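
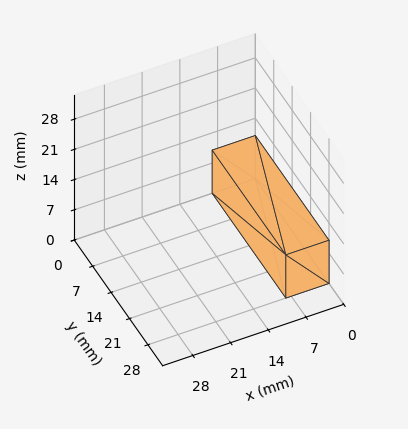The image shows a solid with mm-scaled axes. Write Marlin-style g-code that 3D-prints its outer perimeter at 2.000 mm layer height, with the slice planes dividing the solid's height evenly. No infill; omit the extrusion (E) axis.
Reading the render: the shape is a rectangular box, roughly 8 × 28 mm footprint and 10 mm tall (dimensions read to the nearest mm from the axis ticks). For the g-code, the solid's height is divided into equal slices at the stated Δz and each level perimeter traced with G1 moves after a G0 lift.

; perimeter-only toolpath
G21 ; units = mm
G90 ; absolute positioning
G28 ; home
; layer 1
G0 Z2.000
G0 X0.000 Y0.000
G1 X8.000 Y0.000
G1 X8.000 Y28.000
G1 X0.000 Y28.000
G1 X0.000 Y0.000
; layer 2
G0 Z4.000
G0 X0.000 Y0.000
G1 X8.000 Y0.000
G1 X8.000 Y28.000
G1 X0.000 Y28.000
G1 X0.000 Y0.000
; layer 3
G0 Z6.000
G0 X0.000 Y0.000
G1 X8.000 Y0.000
G1 X8.000 Y28.000
G1 X0.000 Y28.000
G1 X0.000 Y0.000
; layer 4
G0 Z8.000
G0 X0.000 Y0.000
G1 X8.000 Y0.000
G1 X8.000 Y28.000
G1 X0.000 Y28.000
G1 X0.000 Y0.000
; layer 5
G0 Z10.000
G0 X0.000 Y0.000
G1 X8.000 Y0.000
G1 X8.000 Y28.000
G1 X0.000 Y28.000
G1 X0.000 Y0.000
M2 ; end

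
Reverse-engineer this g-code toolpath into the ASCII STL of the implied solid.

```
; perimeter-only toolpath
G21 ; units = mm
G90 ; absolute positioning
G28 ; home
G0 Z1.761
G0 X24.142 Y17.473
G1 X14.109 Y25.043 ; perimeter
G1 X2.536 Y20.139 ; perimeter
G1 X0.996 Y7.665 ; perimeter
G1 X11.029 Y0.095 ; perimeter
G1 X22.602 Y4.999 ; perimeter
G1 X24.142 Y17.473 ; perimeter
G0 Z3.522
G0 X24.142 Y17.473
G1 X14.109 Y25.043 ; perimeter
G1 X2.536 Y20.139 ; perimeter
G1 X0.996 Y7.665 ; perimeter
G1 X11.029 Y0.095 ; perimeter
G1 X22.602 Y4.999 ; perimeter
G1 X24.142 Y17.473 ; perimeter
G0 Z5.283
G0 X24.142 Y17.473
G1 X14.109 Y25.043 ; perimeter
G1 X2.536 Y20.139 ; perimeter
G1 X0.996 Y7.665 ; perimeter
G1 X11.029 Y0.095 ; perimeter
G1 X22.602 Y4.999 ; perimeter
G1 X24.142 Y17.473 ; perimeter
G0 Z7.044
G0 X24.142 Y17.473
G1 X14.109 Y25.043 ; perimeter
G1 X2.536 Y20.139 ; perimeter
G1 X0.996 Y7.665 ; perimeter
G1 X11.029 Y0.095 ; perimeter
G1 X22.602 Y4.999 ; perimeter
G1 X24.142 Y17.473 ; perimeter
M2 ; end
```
solid part
  facet normal 0.0000 0.0000 -1.0000
    outer loop
      vertex 2.536 20.139 0.000
      vertex 14.109 25.043 0.000
      vertex 24.142 17.473 0.000
    endloop
  endfacet
  facet normal 0.0000 0.0000 -1.0000
    outer loop
      vertex 0.996 7.665 0.000
      vertex 2.536 20.139 0.000
      vertex 24.142 17.473 0.000
    endloop
  endfacet
  facet normal 0.0000 0.0000 -1.0000
    outer loop
      vertex 11.029 0.095 0.000
      vertex 0.996 7.665 0.000
      vertex 24.142 17.473 0.000
    endloop
  endfacet
  facet normal 0.0000 0.0000 -1.0000
    outer loop
      vertex 22.602 4.999 0.000
      vertex 11.029 0.095 0.000
      vertex 24.142 17.473 0.000
    endloop
  endfacet
  facet normal 0.0000 0.0000 1.0000
    outer loop
      vertex 24.142 17.473 7.044
      vertex 14.109 25.043 7.044
      vertex 2.536 20.139 7.044
    endloop
  endfacet
  facet normal 0.0000 0.0000 1.0000
    outer loop
      vertex 24.142 17.473 7.044
      vertex 2.536 20.139 7.044
      vertex 0.996 7.665 7.044
    endloop
  endfacet
  facet normal 0.0000 0.0000 1.0000
    outer loop
      vertex 24.142 17.473 7.044
      vertex 0.996 7.665 7.044
      vertex 11.029 0.095 7.044
    endloop
  endfacet
  facet normal 0.0000 0.0000 1.0000
    outer loop
      vertex 24.142 17.473 7.044
      vertex 11.029 0.095 7.044
      vertex 22.602 4.999 7.044
    endloop
  endfacet
  facet normal 0.6023 0.7983 0.0000
    outer loop
      vertex 24.142 17.473 0.000
      vertex 14.109 25.043 0.000
      vertex 14.109 25.043 7.044
    endloop
  endfacet
  facet normal 0.6023 0.7983 0.0000
    outer loop
      vertex 24.142 17.473 0.000
      vertex 14.109 25.043 7.044
      vertex 24.142 17.473 7.044
    endloop
  endfacet
  facet normal -0.3902 0.9207 0.0000
    outer loop
      vertex 14.109 25.043 0.000
      vertex 2.536 20.139 0.000
      vertex 2.536 20.139 7.044
    endloop
  endfacet
  facet normal -0.3902 0.9207 0.0000
    outer loop
      vertex 14.109 25.043 0.000
      vertex 2.536 20.139 7.044
      vertex 14.109 25.043 7.044
    endloop
  endfacet
  facet normal -0.9925 0.1225 0.0000
    outer loop
      vertex 2.536 20.139 0.000
      vertex 0.996 7.665 0.000
      vertex 0.996 7.665 7.044
    endloop
  endfacet
  facet normal -0.9925 0.1225 0.0000
    outer loop
      vertex 2.536 20.139 0.000
      vertex 0.996 7.665 7.044
      vertex 2.536 20.139 7.044
    endloop
  endfacet
  facet normal -0.6023 -0.7983 0.0000
    outer loop
      vertex 0.996 7.665 0.000
      vertex 11.029 0.095 0.000
      vertex 11.029 0.095 7.044
    endloop
  endfacet
  facet normal -0.6023 -0.7983 0.0000
    outer loop
      vertex 0.996 7.665 0.000
      vertex 11.029 0.095 7.044
      vertex 0.996 7.665 7.044
    endloop
  endfacet
  facet normal 0.3902 -0.9207 0.0000
    outer loop
      vertex 11.029 0.095 0.000
      vertex 22.602 4.999 0.000
      vertex 22.602 4.999 7.044
    endloop
  endfacet
  facet normal 0.3902 -0.9207 0.0000
    outer loop
      vertex 11.029 0.095 0.000
      vertex 22.602 4.999 7.044
      vertex 11.029 0.095 7.044
    endloop
  endfacet
  facet normal 0.9925 -0.1225 0.0000
    outer loop
      vertex 22.602 4.999 0.000
      vertex 24.142 17.473 0.000
      vertex 24.142 17.473 7.044
    endloop
  endfacet
  facet normal 0.9925 -0.1225 0.0000
    outer loop
      vertex 22.602 4.999 0.000
      vertex 24.142 17.473 7.044
      vertex 22.602 4.999 7.044
    endloop
  endfacet
endsolid part

The G0 Z moves step by Δz≈1.761 mm. Every layer's G1 loop is the same polygon, so the solid is a straight extrusion of it from z=0 to z≈7.04. Closing with flat bottom and top caps and triangulating gives 20 facets — a regular 6-sided prism (a cylinder approximated with 6 flat sides), circumscribed radius ≈ 12.6 mm, height ≈ 7.04 mm.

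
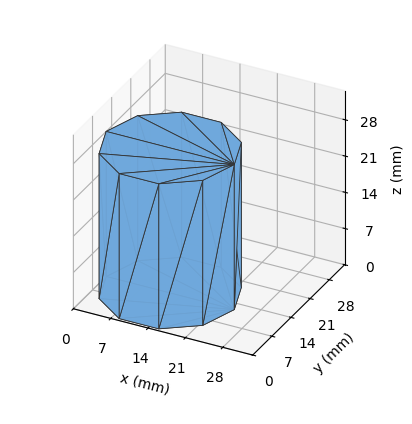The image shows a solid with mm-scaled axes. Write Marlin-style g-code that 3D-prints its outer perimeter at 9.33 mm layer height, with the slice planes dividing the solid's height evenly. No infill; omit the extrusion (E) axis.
Reading the render: the shape is a regular 10-sided prism (a cylinder approximated with 10 flat sides), circumscribed radius ≈ 12 mm, height ≈ 28 mm (dimensions read to the nearest mm from the axis ticks). For the g-code, the solid's height is divided into equal slices at the stated Δz and each level perimeter traced with G1 moves after a G0 lift.

; perimeter-only toolpath
G21 ; units = mm
G90 ; absolute positioning
G28 ; home
; layer 1
G0 Z9.33
G0 X24.00 Y12.00
G1 X21.71 Y19.05
G1 X15.71 Y23.41
G1 X8.29 Y23.41
G1 X2.29 Y19.05
G1 X0.00 Y12.00
G1 X2.29 Y4.95
G1 X8.29 Y0.59
G1 X15.71 Y0.59
G1 X21.71 Y4.95
G1 X24.00 Y12.00
; layer 2
G0 Z18.67
G0 X24.00 Y12.00
G1 X21.71 Y19.05
G1 X15.71 Y23.41
G1 X8.29 Y23.41
G1 X2.29 Y19.05
G1 X0.00 Y12.00
G1 X2.29 Y4.95
G1 X8.29 Y0.59
G1 X15.71 Y0.59
G1 X21.71 Y4.95
G1 X24.00 Y12.00
; layer 3
G0 Z28.00
G0 X24.00 Y12.00
G1 X21.71 Y19.05
G1 X15.71 Y23.41
G1 X8.29 Y23.41
G1 X2.29 Y19.05
G1 X0.00 Y12.00
G1 X2.29 Y4.95
G1 X8.29 Y0.59
G1 X15.71 Y0.59
G1 X21.71 Y4.95
G1 X24.00 Y12.00
M2 ; end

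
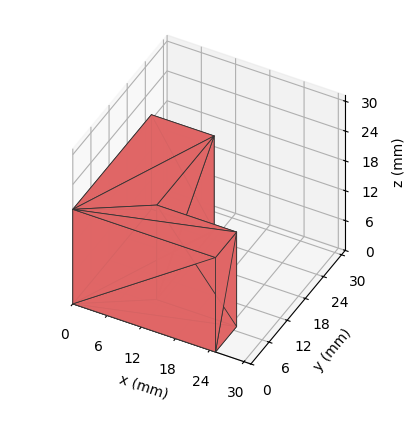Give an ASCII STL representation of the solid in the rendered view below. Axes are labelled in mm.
Reading the render: the shape is an L-shaped prism: outer 25 × 26 mm, arm thicknesses ≈ 7 mm (horizontal) and 11 mm (vertical), extruded 19 mm in z (dimensions read to the nearest mm from the axis ticks). For the STL, each face is triangulated and given an outward normal.

solid part
  facet normal 0.0000 0.0000 -1.0000
    outer loop
      vertex 25.000 7.000 0.000
      vertex 25.000 0.000 0.000
      vertex 0.000 0.000 0.000
    endloop
  endfacet
  facet normal 0.0000 0.0000 -1.0000
    outer loop
      vertex 11.000 7.000 0.000
      vertex 25.000 7.000 0.000
      vertex 0.000 0.000 0.000
    endloop
  endfacet
  facet normal 0.0000 0.0000 -1.0000
    outer loop
      vertex 11.000 26.000 0.000
      vertex 11.000 7.000 0.000
      vertex 0.000 0.000 0.000
    endloop
  endfacet
  facet normal 0.0000 0.0000 -1.0000
    outer loop
      vertex 0.000 26.000 0.000
      vertex 11.000 26.000 0.000
      vertex 0.000 0.000 0.000
    endloop
  endfacet
  facet normal 0.0000 0.0000 1.0000
    outer loop
      vertex 0.000 0.000 19.000
      vertex 25.000 0.000 19.000
      vertex 25.000 7.000 19.000
    endloop
  endfacet
  facet normal 0.0000 0.0000 1.0000
    outer loop
      vertex 0.000 0.000 19.000
      vertex 25.000 7.000 19.000
      vertex 11.000 7.000 19.000
    endloop
  endfacet
  facet normal 0.0000 0.0000 1.0000
    outer loop
      vertex 0.000 0.000 19.000
      vertex 11.000 7.000 19.000
      vertex 11.000 26.000 19.000
    endloop
  endfacet
  facet normal 0.0000 0.0000 1.0000
    outer loop
      vertex 0.000 0.000 19.000
      vertex 11.000 26.000 19.000
      vertex 0.000 26.000 19.000
    endloop
  endfacet
  facet normal 0.0000 -1.0000 0.0000
    outer loop
      vertex 0.000 0.000 0.000
      vertex 25.000 0.000 0.000
      vertex 25.000 0.000 19.000
    endloop
  endfacet
  facet normal 0.0000 -1.0000 0.0000
    outer loop
      vertex 0.000 0.000 0.000
      vertex 25.000 0.000 19.000
      vertex 0.000 0.000 19.000
    endloop
  endfacet
  facet normal 1.0000 0.0000 0.0000
    outer loop
      vertex 25.000 0.000 0.000
      vertex 25.000 7.000 0.000
      vertex 25.000 7.000 19.000
    endloop
  endfacet
  facet normal 1.0000 0.0000 0.0000
    outer loop
      vertex 25.000 0.000 0.000
      vertex 25.000 7.000 19.000
      vertex 25.000 0.000 19.000
    endloop
  endfacet
  facet normal 0.0000 1.0000 0.0000
    outer loop
      vertex 25.000 7.000 0.000
      vertex 11.000 7.000 0.000
      vertex 11.000 7.000 19.000
    endloop
  endfacet
  facet normal 0.0000 1.0000 0.0000
    outer loop
      vertex 25.000 7.000 0.000
      vertex 11.000 7.000 19.000
      vertex 25.000 7.000 19.000
    endloop
  endfacet
  facet normal 1.0000 0.0000 0.0000
    outer loop
      vertex 11.000 7.000 0.000
      vertex 11.000 26.000 0.000
      vertex 11.000 26.000 19.000
    endloop
  endfacet
  facet normal 1.0000 0.0000 0.0000
    outer loop
      vertex 11.000 7.000 0.000
      vertex 11.000 26.000 19.000
      vertex 11.000 7.000 19.000
    endloop
  endfacet
  facet normal 0.0000 1.0000 0.0000
    outer loop
      vertex 11.000 26.000 0.000
      vertex 0.000 26.000 0.000
      vertex 0.000 26.000 19.000
    endloop
  endfacet
  facet normal 0.0000 1.0000 0.0000
    outer loop
      vertex 11.000 26.000 0.000
      vertex 0.000 26.000 19.000
      vertex 11.000 26.000 19.000
    endloop
  endfacet
  facet normal -1.0000 0.0000 0.0000
    outer loop
      vertex 0.000 26.000 0.000
      vertex 0.000 0.000 0.000
      vertex 0.000 0.000 19.000
    endloop
  endfacet
  facet normal -1.0000 0.0000 0.0000
    outer loop
      vertex 0.000 26.000 0.000
      vertex 0.000 0.000 19.000
      vertex 0.000 26.000 19.000
    endloop
  endfacet
endsolid part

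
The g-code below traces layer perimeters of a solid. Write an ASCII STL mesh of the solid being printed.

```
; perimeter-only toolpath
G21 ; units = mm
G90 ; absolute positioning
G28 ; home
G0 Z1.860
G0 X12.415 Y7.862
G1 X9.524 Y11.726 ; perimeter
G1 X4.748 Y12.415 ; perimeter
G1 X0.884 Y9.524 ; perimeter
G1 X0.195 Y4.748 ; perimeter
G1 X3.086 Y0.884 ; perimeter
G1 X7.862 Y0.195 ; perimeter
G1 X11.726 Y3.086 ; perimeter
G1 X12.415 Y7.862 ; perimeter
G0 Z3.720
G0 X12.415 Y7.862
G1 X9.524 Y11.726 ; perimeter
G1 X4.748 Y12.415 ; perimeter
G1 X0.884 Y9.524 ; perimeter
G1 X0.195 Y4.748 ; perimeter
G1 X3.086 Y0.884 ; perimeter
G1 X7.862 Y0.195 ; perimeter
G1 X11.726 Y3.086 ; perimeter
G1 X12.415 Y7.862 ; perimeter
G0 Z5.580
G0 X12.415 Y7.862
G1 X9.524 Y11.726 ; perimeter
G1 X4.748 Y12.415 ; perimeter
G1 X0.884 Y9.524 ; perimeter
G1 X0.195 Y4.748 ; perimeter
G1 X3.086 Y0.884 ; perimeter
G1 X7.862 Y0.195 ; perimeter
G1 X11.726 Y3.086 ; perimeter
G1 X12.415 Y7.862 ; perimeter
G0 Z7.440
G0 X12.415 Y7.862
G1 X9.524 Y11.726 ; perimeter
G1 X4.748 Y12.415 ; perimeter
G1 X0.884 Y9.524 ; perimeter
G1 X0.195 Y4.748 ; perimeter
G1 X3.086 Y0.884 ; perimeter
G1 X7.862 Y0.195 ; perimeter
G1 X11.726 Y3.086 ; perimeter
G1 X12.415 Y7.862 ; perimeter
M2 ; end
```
solid part
  facet normal 0.0000 0.0000 -1.0000
    outer loop
      vertex 4.748 12.415 0.000
      vertex 9.524 11.726 0.000
      vertex 12.415 7.862 0.000
    endloop
  endfacet
  facet normal 0.0000 0.0000 -1.0000
    outer loop
      vertex 0.884 9.524 0.000
      vertex 4.748 12.415 0.000
      vertex 12.415 7.862 0.000
    endloop
  endfacet
  facet normal 0.0000 0.0000 -1.0000
    outer loop
      vertex 0.195 4.748 0.000
      vertex 0.884 9.524 0.000
      vertex 12.415 7.862 0.000
    endloop
  endfacet
  facet normal 0.0000 0.0000 -1.0000
    outer loop
      vertex 3.086 0.884 0.000
      vertex 0.195 4.748 0.000
      vertex 12.415 7.862 0.000
    endloop
  endfacet
  facet normal 0.0000 0.0000 -1.0000
    outer loop
      vertex 7.862 0.195 0.000
      vertex 3.086 0.884 0.000
      vertex 12.415 7.862 0.000
    endloop
  endfacet
  facet normal 0.0000 0.0000 -1.0000
    outer loop
      vertex 11.726 3.086 0.000
      vertex 7.862 0.195 0.000
      vertex 12.415 7.862 0.000
    endloop
  endfacet
  facet normal 0.0000 0.0000 1.0000
    outer loop
      vertex 12.415 7.862 7.440
      vertex 9.524 11.726 7.440
      vertex 4.748 12.415 7.440
    endloop
  endfacet
  facet normal 0.0000 0.0000 1.0000
    outer loop
      vertex 12.415 7.862 7.440
      vertex 4.748 12.415 7.440
      vertex 0.884 9.524 7.440
    endloop
  endfacet
  facet normal 0.0000 0.0000 1.0000
    outer loop
      vertex 12.415 7.862 7.440
      vertex 0.884 9.524 7.440
      vertex 0.195 4.748 7.440
    endloop
  endfacet
  facet normal 0.0000 0.0000 1.0000
    outer loop
      vertex 12.415 7.862 7.440
      vertex 0.195 4.748 7.440
      vertex 3.086 0.884 7.440
    endloop
  endfacet
  facet normal 0.0000 0.0000 1.0000
    outer loop
      vertex 12.415 7.862 7.440
      vertex 3.086 0.884 7.440
      vertex 7.862 0.195 7.440
    endloop
  endfacet
  facet normal 0.0000 0.0000 1.0000
    outer loop
      vertex 12.415 7.862 7.440
      vertex 7.862 0.195 7.440
      vertex 11.726 3.086 7.440
    endloop
  endfacet
  facet normal 0.8007 0.5991 0.0000
    outer loop
      vertex 12.415 7.862 0.000
      vertex 9.524 11.726 0.000
      vertex 9.524 11.726 7.440
    endloop
  endfacet
  facet normal 0.8007 0.5991 0.0000
    outer loop
      vertex 12.415 7.862 0.000
      vertex 9.524 11.726 7.440
      vertex 12.415 7.862 7.440
    endloop
  endfacet
  facet normal 0.1428 0.9898 0.0000
    outer loop
      vertex 9.524 11.726 0.000
      vertex 4.748 12.415 0.000
      vertex 4.748 12.415 7.440
    endloop
  endfacet
  facet normal 0.1428 0.9898 0.0000
    outer loop
      vertex 9.524 11.726 0.000
      vertex 4.748 12.415 7.440
      vertex 9.524 11.726 7.440
    endloop
  endfacet
  facet normal -0.5991 0.8007 0.0000
    outer loop
      vertex 4.748 12.415 0.000
      vertex 0.884 9.524 0.000
      vertex 0.884 9.524 7.440
    endloop
  endfacet
  facet normal -0.5991 0.8007 0.0000
    outer loop
      vertex 4.748 12.415 0.000
      vertex 0.884 9.524 7.440
      vertex 4.748 12.415 7.440
    endloop
  endfacet
  facet normal -0.9898 0.1428 0.0000
    outer loop
      vertex 0.884 9.524 0.000
      vertex 0.195 4.748 0.000
      vertex 0.195 4.748 7.440
    endloop
  endfacet
  facet normal -0.9898 0.1428 0.0000
    outer loop
      vertex 0.884 9.524 0.000
      vertex 0.195 4.748 7.440
      vertex 0.884 9.524 7.440
    endloop
  endfacet
  facet normal -0.8007 -0.5991 0.0000
    outer loop
      vertex 0.195 4.748 0.000
      vertex 3.086 0.884 0.000
      vertex 3.086 0.884 7.440
    endloop
  endfacet
  facet normal -0.8007 -0.5991 0.0000
    outer loop
      vertex 0.195 4.748 0.000
      vertex 3.086 0.884 7.440
      vertex 0.195 4.748 7.440
    endloop
  endfacet
  facet normal -0.1428 -0.9898 0.0000
    outer loop
      vertex 3.086 0.884 0.000
      vertex 7.862 0.195 0.000
      vertex 7.862 0.195 7.440
    endloop
  endfacet
  facet normal -0.1428 -0.9898 0.0000
    outer loop
      vertex 3.086 0.884 0.000
      vertex 7.862 0.195 7.440
      vertex 3.086 0.884 7.440
    endloop
  endfacet
  facet normal 0.5991 -0.8007 0.0000
    outer loop
      vertex 7.862 0.195 0.000
      vertex 11.726 3.086 0.000
      vertex 11.726 3.086 7.440
    endloop
  endfacet
  facet normal 0.5991 -0.8007 0.0000
    outer loop
      vertex 7.862 0.195 0.000
      vertex 11.726 3.086 7.440
      vertex 7.862 0.195 7.440
    endloop
  endfacet
  facet normal 0.9898 -0.1428 0.0000
    outer loop
      vertex 11.726 3.086 0.000
      vertex 12.415 7.862 0.000
      vertex 12.415 7.862 7.440
    endloop
  endfacet
  facet normal 0.9898 -0.1428 0.0000
    outer loop
      vertex 11.726 3.086 0.000
      vertex 12.415 7.862 7.440
      vertex 11.726 3.086 7.440
    endloop
  endfacet
endsolid part

The G0 Z moves step by Δz≈1.860 mm. Every layer's G1 loop is the same polygon, so the solid is a straight extrusion of it from z=0 to z≈7.44. Closing with flat bottom and top caps and triangulating gives 28 facets — a regular 8-sided prism (a cylinder approximated with 8 flat sides), circumscribed radius ≈ 6.3 mm, height ≈ 7.44 mm.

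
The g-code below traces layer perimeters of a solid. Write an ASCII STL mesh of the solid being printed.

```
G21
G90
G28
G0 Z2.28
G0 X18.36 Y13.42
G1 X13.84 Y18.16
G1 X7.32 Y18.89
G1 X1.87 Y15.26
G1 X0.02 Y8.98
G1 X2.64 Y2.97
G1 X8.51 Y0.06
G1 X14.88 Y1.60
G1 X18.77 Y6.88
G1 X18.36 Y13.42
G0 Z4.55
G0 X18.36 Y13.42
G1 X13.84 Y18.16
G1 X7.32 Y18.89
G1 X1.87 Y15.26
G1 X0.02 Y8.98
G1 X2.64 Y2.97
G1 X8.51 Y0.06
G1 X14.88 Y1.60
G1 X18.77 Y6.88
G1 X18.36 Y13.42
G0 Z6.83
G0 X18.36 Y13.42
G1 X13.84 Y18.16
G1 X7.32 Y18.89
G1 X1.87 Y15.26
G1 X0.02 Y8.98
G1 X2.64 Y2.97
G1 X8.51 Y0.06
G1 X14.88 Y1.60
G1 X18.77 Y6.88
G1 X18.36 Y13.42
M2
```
solid part
  facet normal 0.0000 0.0000 -1.0000
    outer loop
      vertex 7.32 18.89 0.00
      vertex 13.84 18.16 0.00
      vertex 18.36 13.42 0.00
    endloop
  endfacet
  facet normal 0.0000 0.0000 -1.0000
    outer loop
      vertex 1.87 15.26 0.00
      vertex 7.32 18.89 0.00
      vertex 18.36 13.42 0.00
    endloop
  endfacet
  facet normal 0.0000 0.0000 -1.0000
    outer loop
      vertex 0.02 8.98 0.00
      vertex 1.87 15.26 0.00
      vertex 18.36 13.42 0.00
    endloop
  endfacet
  facet normal 0.0000 0.0000 -1.0000
    outer loop
      vertex 2.64 2.97 0.00
      vertex 0.02 8.98 0.00
      vertex 18.36 13.42 0.00
    endloop
  endfacet
  facet normal 0.0000 0.0000 -1.0000
    outer loop
      vertex 8.51 0.06 0.00
      vertex 2.64 2.97 0.00
      vertex 18.36 13.42 0.00
    endloop
  endfacet
  facet normal 0.0000 0.0000 -1.0000
    outer loop
      vertex 14.88 1.60 0.00
      vertex 8.51 0.06 0.00
      vertex 18.36 13.42 0.00
    endloop
  endfacet
  facet normal 0.0000 0.0000 -1.0000
    outer loop
      vertex 18.77 6.88 0.00
      vertex 14.88 1.60 0.00
      vertex 18.36 13.42 0.00
    endloop
  endfacet
  facet normal 0.0000 0.0000 1.0000
    outer loop
      vertex 18.36 13.42 6.83
      vertex 13.84 18.16 6.83
      vertex 7.32 18.89 6.83
    endloop
  endfacet
  facet normal 0.0000 0.0000 1.0000
    outer loop
      vertex 18.36 13.42 6.83
      vertex 7.32 18.89 6.83
      vertex 1.87 15.26 6.83
    endloop
  endfacet
  facet normal 0.0000 0.0000 1.0000
    outer loop
      vertex 18.36 13.42 6.83
      vertex 1.87 15.26 6.83
      vertex 0.02 8.98 6.83
    endloop
  endfacet
  facet normal 0.0000 0.0000 1.0000
    outer loop
      vertex 18.36 13.42 6.83
      vertex 0.02 8.98 6.83
      vertex 2.64 2.97 6.83
    endloop
  endfacet
  facet normal 0.0000 0.0000 1.0000
    outer loop
      vertex 18.36 13.42 6.83
      vertex 2.64 2.97 6.83
      vertex 8.51 0.06 6.83
    endloop
  endfacet
  facet normal 0.0000 0.0000 1.0000
    outer loop
      vertex 18.36 13.42 6.83
      vertex 8.51 0.06 6.83
      vertex 14.88 1.60 6.83
    endloop
  endfacet
  facet normal 0.0000 0.0000 1.0000
    outer loop
      vertex 18.36 13.42 6.83
      vertex 14.88 1.60 6.83
      vertex 18.77 6.88 6.83
    endloop
  endfacet
  facet normal 0.7237 0.6901 0.0000
    outer loop
      vertex 18.36 13.42 0.00
      vertex 13.84 18.16 0.00
      vertex 13.84 18.16 6.83
    endloop
  endfacet
  facet normal 0.7237 0.6901 0.0000
    outer loop
      vertex 18.36 13.42 0.00
      vertex 13.84 18.16 6.83
      vertex 18.36 13.42 6.83
    endloop
  endfacet
  facet normal 0.1113 0.9938 0.0000
    outer loop
      vertex 13.84 18.16 0.00
      vertex 7.32 18.89 0.00
      vertex 7.32 18.89 6.83
    endloop
  endfacet
  facet normal 0.1113 0.9938 0.0000
    outer loop
      vertex 13.84 18.16 0.00
      vertex 7.32 18.89 6.83
      vertex 13.84 18.16 6.83
    endloop
  endfacet
  facet normal -0.5543 0.8323 0.0000
    outer loop
      vertex 7.32 18.89 0.00
      vertex 1.87 15.26 0.00
      vertex 1.87 15.26 6.83
    endloop
  endfacet
  facet normal -0.5543 0.8323 0.0000
    outer loop
      vertex 7.32 18.89 0.00
      vertex 1.87 15.26 6.83
      vertex 7.32 18.89 6.83
    endloop
  endfacet
  facet normal -0.9592 0.2826 0.0000
    outer loop
      vertex 1.87 15.26 0.00
      vertex 0.02 8.98 0.00
      vertex 0.02 8.98 6.83
    endloop
  endfacet
  facet normal -0.9592 0.2826 0.0000
    outer loop
      vertex 1.87 15.26 0.00
      vertex 0.02 8.98 6.83
      vertex 1.87 15.26 6.83
    endloop
  endfacet
  facet normal -0.9167 -0.3996 0.0000
    outer loop
      vertex 0.02 8.98 0.00
      vertex 2.64 2.97 0.00
      vertex 2.64 2.97 6.83
    endloop
  endfacet
  facet normal -0.9167 -0.3996 0.0000
    outer loop
      vertex 0.02 8.98 0.00
      vertex 2.64 2.97 6.83
      vertex 0.02 8.98 6.83
    endloop
  endfacet
  facet normal -0.4442 -0.8959 0.0000
    outer loop
      vertex 2.64 2.97 0.00
      vertex 8.51 0.06 0.00
      vertex 8.51 0.06 6.83
    endloop
  endfacet
  facet normal -0.4442 -0.8959 0.0000
    outer loop
      vertex 2.64 2.97 0.00
      vertex 8.51 0.06 6.83
      vertex 2.64 2.97 6.83
    endloop
  endfacet
  facet normal 0.2350 -0.9720 0.0000
    outer loop
      vertex 8.51 0.06 0.00
      vertex 14.88 1.60 0.00
      vertex 14.88 1.60 6.83
    endloop
  endfacet
  facet normal 0.2350 -0.9720 0.0000
    outer loop
      vertex 8.51 0.06 0.00
      vertex 14.88 1.60 6.83
      vertex 8.51 0.06 6.83
    endloop
  endfacet
  facet normal 0.8051 -0.5931 0.0000
    outer loop
      vertex 14.88 1.60 0.00
      vertex 18.77 6.88 0.00
      vertex 18.77 6.88 6.83
    endloop
  endfacet
  facet normal 0.8051 -0.5931 0.0000
    outer loop
      vertex 14.88 1.60 0.00
      vertex 18.77 6.88 6.83
      vertex 14.88 1.60 6.83
    endloop
  endfacet
  facet normal 0.9980 0.0626 0.0000
    outer loop
      vertex 18.77 6.88 0.00
      vertex 18.36 13.42 0.00
      vertex 18.36 13.42 6.83
    endloop
  endfacet
  facet normal 0.9980 0.0626 0.0000
    outer loop
      vertex 18.77 6.88 0.00
      vertex 18.36 13.42 6.83
      vertex 18.77 6.88 6.83
    endloop
  endfacet
endsolid part

The G0 Z moves step by Δz≈2.28 mm. Every layer's G1 loop is the same polygon, so the solid is a straight extrusion of it from z=0 to z≈6.83. Closing with flat bottom and top caps and triangulating gives 32 facets — a regular 9-sided prism (a cylinder approximated with 9 flat sides), circumscribed radius ≈ 9.58 mm, height ≈ 6.83 mm.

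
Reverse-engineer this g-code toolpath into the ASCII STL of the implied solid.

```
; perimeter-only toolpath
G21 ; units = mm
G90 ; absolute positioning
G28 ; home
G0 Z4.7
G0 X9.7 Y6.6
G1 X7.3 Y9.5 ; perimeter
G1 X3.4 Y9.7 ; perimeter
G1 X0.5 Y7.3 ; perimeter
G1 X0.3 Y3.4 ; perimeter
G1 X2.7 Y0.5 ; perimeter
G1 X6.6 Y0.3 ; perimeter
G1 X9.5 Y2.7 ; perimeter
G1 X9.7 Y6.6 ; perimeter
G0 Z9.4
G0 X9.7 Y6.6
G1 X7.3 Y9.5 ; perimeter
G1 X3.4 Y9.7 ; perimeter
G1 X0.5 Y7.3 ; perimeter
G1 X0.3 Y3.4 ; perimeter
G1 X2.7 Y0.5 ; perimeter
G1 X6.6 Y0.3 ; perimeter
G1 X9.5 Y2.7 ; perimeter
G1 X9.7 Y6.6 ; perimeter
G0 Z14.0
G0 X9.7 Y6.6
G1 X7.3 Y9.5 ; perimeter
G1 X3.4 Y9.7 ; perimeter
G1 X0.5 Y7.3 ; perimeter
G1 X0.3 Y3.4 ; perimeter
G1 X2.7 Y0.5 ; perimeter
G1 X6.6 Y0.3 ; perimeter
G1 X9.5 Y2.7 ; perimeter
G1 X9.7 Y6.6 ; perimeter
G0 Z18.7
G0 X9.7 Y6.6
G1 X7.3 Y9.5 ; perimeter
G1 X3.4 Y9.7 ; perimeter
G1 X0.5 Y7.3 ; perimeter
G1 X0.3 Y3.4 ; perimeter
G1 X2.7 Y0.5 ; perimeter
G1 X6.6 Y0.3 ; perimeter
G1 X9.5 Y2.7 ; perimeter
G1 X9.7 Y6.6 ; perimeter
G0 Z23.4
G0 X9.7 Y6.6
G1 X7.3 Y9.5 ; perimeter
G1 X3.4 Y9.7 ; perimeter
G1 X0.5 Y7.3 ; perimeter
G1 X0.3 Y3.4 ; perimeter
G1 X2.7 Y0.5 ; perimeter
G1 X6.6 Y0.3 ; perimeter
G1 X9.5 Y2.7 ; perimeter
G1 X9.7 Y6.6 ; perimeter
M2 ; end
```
solid part
  facet normal 0.0000 0.0000 -1.0000
    outer loop
      vertex 3.4 9.7 0.0
      vertex 7.3 9.5 0.0
      vertex 9.7 6.6 0.0
    endloop
  endfacet
  facet normal 0.0000 0.0000 -1.0000
    outer loop
      vertex 0.5 7.3 0.0
      vertex 3.4 9.7 0.0
      vertex 9.7 6.6 0.0
    endloop
  endfacet
  facet normal 0.0000 0.0000 -1.0000
    outer loop
      vertex 0.3 3.4 0.0
      vertex 0.5 7.3 0.0
      vertex 9.7 6.6 0.0
    endloop
  endfacet
  facet normal 0.0000 0.0000 -1.0000
    outer loop
      vertex 2.7 0.5 0.0
      vertex 0.3 3.4 0.0
      vertex 9.7 6.6 0.0
    endloop
  endfacet
  facet normal 0.0000 0.0000 -1.0000
    outer loop
      vertex 6.6 0.3 0.0
      vertex 2.7 0.5 0.0
      vertex 9.7 6.6 0.0
    endloop
  endfacet
  facet normal 0.0000 0.0000 -1.0000
    outer loop
      vertex 9.5 2.7 0.0
      vertex 6.6 0.3 0.0
      vertex 9.7 6.6 0.0
    endloop
  endfacet
  facet normal 0.0000 0.0000 1.0000
    outer loop
      vertex 9.7 6.6 23.4
      vertex 7.3 9.5 23.4
      vertex 3.4 9.7 23.4
    endloop
  endfacet
  facet normal 0.0000 0.0000 1.0000
    outer loop
      vertex 9.7 6.6 23.4
      vertex 3.4 9.7 23.4
      vertex 0.5 7.3 23.4
    endloop
  endfacet
  facet normal 0.0000 0.0000 1.0000
    outer loop
      vertex 9.7 6.6 23.4
      vertex 0.5 7.3 23.4
      vertex 0.3 3.4 23.4
    endloop
  endfacet
  facet normal 0.0000 0.0000 1.0000
    outer loop
      vertex 9.7 6.6 23.4
      vertex 0.3 3.4 23.4
      vertex 2.7 0.5 23.4
    endloop
  endfacet
  facet normal 0.0000 0.0000 1.0000
    outer loop
      vertex 9.7 6.6 23.4
      vertex 2.7 0.5 23.4
      vertex 6.6 0.3 23.4
    endloop
  endfacet
  facet normal 0.0000 0.0000 1.0000
    outer loop
      vertex 9.7 6.6 23.4
      vertex 6.6 0.3 23.4
      vertex 9.5 2.7 23.4
    endloop
  endfacet
  facet normal 0.7704 0.6376 0.0000
    outer loop
      vertex 9.7 6.6 0.0
      vertex 7.3 9.5 0.0
      vertex 7.3 9.5 23.4
    endloop
  endfacet
  facet normal 0.7704 0.6376 0.0000
    outer loop
      vertex 9.7 6.6 0.0
      vertex 7.3 9.5 23.4
      vertex 9.7 6.6 23.4
    endloop
  endfacet
  facet normal 0.0512 0.9987 0.0000
    outer loop
      vertex 7.3 9.5 0.0
      vertex 3.4 9.7 0.0
      vertex 3.4 9.7 23.4
    endloop
  endfacet
  facet normal 0.0512 0.9987 0.0000
    outer loop
      vertex 7.3 9.5 0.0
      vertex 3.4 9.7 23.4
      vertex 7.3 9.5 23.4
    endloop
  endfacet
  facet normal -0.6376 0.7704 0.0000
    outer loop
      vertex 3.4 9.7 0.0
      vertex 0.5 7.3 0.0
      vertex 0.5 7.3 23.4
    endloop
  endfacet
  facet normal -0.6376 0.7704 0.0000
    outer loop
      vertex 3.4 9.7 0.0
      vertex 0.5 7.3 23.4
      vertex 3.4 9.7 23.4
    endloop
  endfacet
  facet normal -0.9987 0.0512 0.0000
    outer loop
      vertex 0.5 7.3 0.0
      vertex 0.3 3.4 0.0
      vertex 0.3 3.4 23.4
    endloop
  endfacet
  facet normal -0.9987 0.0512 0.0000
    outer loop
      vertex 0.5 7.3 0.0
      vertex 0.3 3.4 23.4
      vertex 0.5 7.3 23.4
    endloop
  endfacet
  facet normal -0.7704 -0.6376 0.0000
    outer loop
      vertex 0.3 3.4 0.0
      vertex 2.7 0.5 0.0
      vertex 2.7 0.5 23.4
    endloop
  endfacet
  facet normal -0.7704 -0.6376 0.0000
    outer loop
      vertex 0.3 3.4 0.0
      vertex 2.7 0.5 23.4
      vertex 0.3 3.4 23.4
    endloop
  endfacet
  facet normal -0.0512 -0.9987 0.0000
    outer loop
      vertex 2.7 0.5 0.0
      vertex 6.6 0.3 0.0
      vertex 6.6 0.3 23.4
    endloop
  endfacet
  facet normal -0.0512 -0.9987 0.0000
    outer loop
      vertex 2.7 0.5 0.0
      vertex 6.6 0.3 23.4
      vertex 2.7 0.5 23.4
    endloop
  endfacet
  facet normal 0.6376 -0.7704 0.0000
    outer loop
      vertex 6.6 0.3 0.0
      vertex 9.5 2.7 0.0
      vertex 9.5 2.7 23.4
    endloop
  endfacet
  facet normal 0.6376 -0.7704 0.0000
    outer loop
      vertex 6.6 0.3 0.0
      vertex 9.5 2.7 23.4
      vertex 6.6 0.3 23.4
    endloop
  endfacet
  facet normal 0.9987 -0.0512 0.0000
    outer loop
      vertex 9.5 2.7 0.0
      vertex 9.7 6.6 0.0
      vertex 9.7 6.6 23.4
    endloop
  endfacet
  facet normal 0.9987 -0.0512 0.0000
    outer loop
      vertex 9.5 2.7 0.0
      vertex 9.7 6.6 23.4
      vertex 9.5 2.7 23.4
    endloop
  endfacet
endsolid part

The G0 Z moves step by Δz≈4.7 mm. Every layer's G1 loop is the same polygon, so the solid is a straight extrusion of it from z=0 to z≈23.4. Closing with flat bottom and top caps and triangulating gives 28 facets — a regular 8-sided prism (a cylinder approximated with 8 flat sides), circumscribed radius ≈ 5 mm, height ≈ 23.4 mm.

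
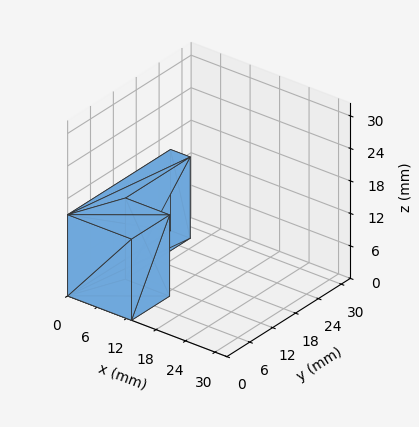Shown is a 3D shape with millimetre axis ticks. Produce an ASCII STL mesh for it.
Reading the render: the shape is an L-shaped prism: outer 13 × 27 mm, arm thicknesses ≈ 10 mm (horizontal) and 4 mm (vertical), extruded 15 mm in z (dimensions read to the nearest mm from the axis ticks). For the STL, each face is triangulated and given an outward normal.

solid part
  facet normal 0.0000 0.0000 -1.0000
    outer loop
      vertex 13.000 10.000 0.000
      vertex 13.000 0.000 0.000
      vertex 0.000 0.000 0.000
    endloop
  endfacet
  facet normal 0.0000 0.0000 -1.0000
    outer loop
      vertex 4.000 10.000 0.000
      vertex 13.000 10.000 0.000
      vertex 0.000 0.000 0.000
    endloop
  endfacet
  facet normal 0.0000 0.0000 -1.0000
    outer loop
      vertex 4.000 27.000 0.000
      vertex 4.000 10.000 0.000
      vertex 0.000 0.000 0.000
    endloop
  endfacet
  facet normal 0.0000 0.0000 -1.0000
    outer loop
      vertex 0.000 27.000 0.000
      vertex 4.000 27.000 0.000
      vertex 0.000 0.000 0.000
    endloop
  endfacet
  facet normal 0.0000 0.0000 1.0000
    outer loop
      vertex 0.000 0.000 15.000
      vertex 13.000 0.000 15.000
      vertex 13.000 10.000 15.000
    endloop
  endfacet
  facet normal 0.0000 0.0000 1.0000
    outer loop
      vertex 0.000 0.000 15.000
      vertex 13.000 10.000 15.000
      vertex 4.000 10.000 15.000
    endloop
  endfacet
  facet normal 0.0000 0.0000 1.0000
    outer loop
      vertex 0.000 0.000 15.000
      vertex 4.000 10.000 15.000
      vertex 4.000 27.000 15.000
    endloop
  endfacet
  facet normal 0.0000 0.0000 1.0000
    outer loop
      vertex 0.000 0.000 15.000
      vertex 4.000 27.000 15.000
      vertex 0.000 27.000 15.000
    endloop
  endfacet
  facet normal 0.0000 -1.0000 0.0000
    outer loop
      vertex 0.000 0.000 0.000
      vertex 13.000 0.000 0.000
      vertex 13.000 0.000 15.000
    endloop
  endfacet
  facet normal 0.0000 -1.0000 0.0000
    outer loop
      vertex 0.000 0.000 0.000
      vertex 13.000 0.000 15.000
      vertex 0.000 0.000 15.000
    endloop
  endfacet
  facet normal 1.0000 0.0000 0.0000
    outer loop
      vertex 13.000 0.000 0.000
      vertex 13.000 10.000 0.000
      vertex 13.000 10.000 15.000
    endloop
  endfacet
  facet normal 1.0000 0.0000 0.0000
    outer loop
      vertex 13.000 0.000 0.000
      vertex 13.000 10.000 15.000
      vertex 13.000 0.000 15.000
    endloop
  endfacet
  facet normal 0.0000 1.0000 0.0000
    outer loop
      vertex 13.000 10.000 0.000
      vertex 4.000 10.000 0.000
      vertex 4.000 10.000 15.000
    endloop
  endfacet
  facet normal 0.0000 1.0000 0.0000
    outer loop
      vertex 13.000 10.000 0.000
      vertex 4.000 10.000 15.000
      vertex 13.000 10.000 15.000
    endloop
  endfacet
  facet normal 1.0000 0.0000 0.0000
    outer loop
      vertex 4.000 10.000 0.000
      vertex 4.000 27.000 0.000
      vertex 4.000 27.000 15.000
    endloop
  endfacet
  facet normal 1.0000 0.0000 0.0000
    outer loop
      vertex 4.000 10.000 0.000
      vertex 4.000 27.000 15.000
      vertex 4.000 10.000 15.000
    endloop
  endfacet
  facet normal 0.0000 1.0000 0.0000
    outer loop
      vertex 4.000 27.000 0.000
      vertex 0.000 27.000 0.000
      vertex 0.000 27.000 15.000
    endloop
  endfacet
  facet normal 0.0000 1.0000 0.0000
    outer loop
      vertex 4.000 27.000 0.000
      vertex 0.000 27.000 15.000
      vertex 4.000 27.000 15.000
    endloop
  endfacet
  facet normal -1.0000 0.0000 0.0000
    outer loop
      vertex 0.000 27.000 0.000
      vertex 0.000 0.000 0.000
      vertex 0.000 0.000 15.000
    endloop
  endfacet
  facet normal -1.0000 0.0000 0.0000
    outer loop
      vertex 0.000 27.000 0.000
      vertex 0.000 0.000 15.000
      vertex 0.000 27.000 15.000
    endloop
  endfacet
endsolid part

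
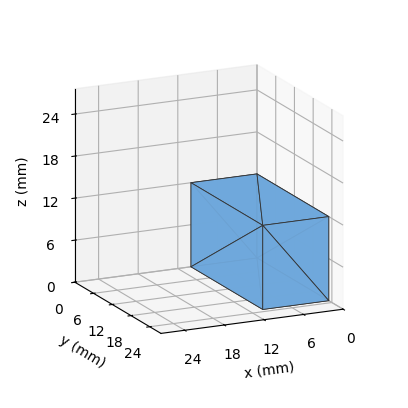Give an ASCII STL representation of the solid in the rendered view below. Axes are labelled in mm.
Reading the render: the shape is a rectangular box, roughly 10 × 23 mm footprint and 12 mm tall (dimensions read to the nearest mm from the axis ticks). For the STL, each face is triangulated and given an outward normal.

solid part
  facet normal 0.0000 0.0000 -1.0000
    outer loop
      vertex 10.0 23.0 0.0
      vertex 10.0 0.0 0.0
      vertex 0.0 0.0 0.0
    endloop
  endfacet
  facet normal 0.0000 0.0000 -1.0000
    outer loop
      vertex 0.0 23.0 0.0
      vertex 10.0 23.0 0.0
      vertex 0.0 0.0 0.0
    endloop
  endfacet
  facet normal 0.0000 0.0000 1.0000
    outer loop
      vertex 0.0 0.0 12.0
      vertex 10.0 0.0 12.0
      vertex 10.0 23.0 12.0
    endloop
  endfacet
  facet normal 0.0000 0.0000 1.0000
    outer loop
      vertex 0.0 0.0 12.0
      vertex 10.0 23.0 12.0
      vertex 0.0 23.0 12.0
    endloop
  endfacet
  facet normal 0.0000 -1.0000 0.0000
    outer loop
      vertex 0.0 0.0 0.0
      vertex 10.0 0.0 0.0
      vertex 10.0 0.0 12.0
    endloop
  endfacet
  facet normal 0.0000 -1.0000 0.0000
    outer loop
      vertex 0.0 0.0 0.0
      vertex 10.0 0.0 12.0
      vertex 0.0 0.0 12.0
    endloop
  endfacet
  facet normal 0.0000 1.0000 0.0000
    outer loop
      vertex 10.0 23.0 12.0
      vertex 10.0 23.0 0.0
      vertex 0.0 23.0 0.0
    endloop
  endfacet
  facet normal 0.0000 1.0000 0.0000
    outer loop
      vertex 0.0 23.0 12.0
      vertex 10.0 23.0 12.0
      vertex 0.0 23.0 0.0
    endloop
  endfacet
  facet normal -1.0000 0.0000 0.0000
    outer loop
      vertex 0.0 23.0 12.0
      vertex 0.0 23.0 0.0
      vertex 0.0 0.0 0.0
    endloop
  endfacet
  facet normal -1.0000 0.0000 0.0000
    outer loop
      vertex 0.0 0.0 12.0
      vertex 0.0 23.0 12.0
      vertex 0.0 0.0 0.0
    endloop
  endfacet
  facet normal 1.0000 0.0000 0.0000
    outer loop
      vertex 10.0 0.0 0.0
      vertex 10.0 23.0 0.0
      vertex 10.0 23.0 12.0
    endloop
  endfacet
  facet normal 1.0000 0.0000 0.0000
    outer loop
      vertex 10.0 0.0 0.0
      vertex 10.0 23.0 12.0
      vertex 10.0 0.0 12.0
    endloop
  endfacet
endsolid part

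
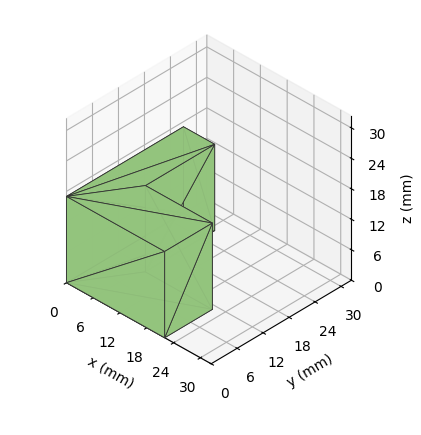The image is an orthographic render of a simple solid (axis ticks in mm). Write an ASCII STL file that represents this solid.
Reading the render: the shape is an L-shaped prism: outer 22 × 27 mm, arm thicknesses ≈ 11 mm (horizontal) and 7 mm (vertical), extruded 17 mm in z (dimensions read to the nearest mm from the axis ticks). For the STL, each face is triangulated and given an outward normal.

solid part
  facet normal 0.0000 0.0000 -1.0000
    outer loop
      vertex 22.0 11.0 0.0
      vertex 22.0 0.0 0.0
      vertex 0.0 0.0 0.0
    endloop
  endfacet
  facet normal 0.0000 0.0000 -1.0000
    outer loop
      vertex 7.0 11.0 0.0
      vertex 22.0 11.0 0.0
      vertex 0.0 0.0 0.0
    endloop
  endfacet
  facet normal 0.0000 0.0000 -1.0000
    outer loop
      vertex 7.0 27.0 0.0
      vertex 7.0 11.0 0.0
      vertex 0.0 0.0 0.0
    endloop
  endfacet
  facet normal 0.0000 0.0000 -1.0000
    outer loop
      vertex 0.0 27.0 0.0
      vertex 7.0 27.0 0.0
      vertex 0.0 0.0 0.0
    endloop
  endfacet
  facet normal 0.0000 0.0000 1.0000
    outer loop
      vertex 0.0 0.0 17.0
      vertex 22.0 0.0 17.0
      vertex 22.0 11.0 17.0
    endloop
  endfacet
  facet normal 0.0000 0.0000 1.0000
    outer loop
      vertex 0.0 0.0 17.0
      vertex 22.0 11.0 17.0
      vertex 7.0 11.0 17.0
    endloop
  endfacet
  facet normal 0.0000 0.0000 1.0000
    outer loop
      vertex 0.0 0.0 17.0
      vertex 7.0 11.0 17.0
      vertex 7.0 27.0 17.0
    endloop
  endfacet
  facet normal 0.0000 0.0000 1.0000
    outer loop
      vertex 0.0 0.0 17.0
      vertex 7.0 27.0 17.0
      vertex 0.0 27.0 17.0
    endloop
  endfacet
  facet normal 0.0000 -1.0000 0.0000
    outer loop
      vertex 0.0 0.0 0.0
      vertex 22.0 0.0 0.0
      vertex 22.0 0.0 17.0
    endloop
  endfacet
  facet normal 0.0000 -1.0000 0.0000
    outer loop
      vertex 0.0 0.0 0.0
      vertex 22.0 0.0 17.0
      vertex 0.0 0.0 17.0
    endloop
  endfacet
  facet normal 1.0000 0.0000 0.0000
    outer loop
      vertex 22.0 0.0 0.0
      vertex 22.0 11.0 0.0
      vertex 22.0 11.0 17.0
    endloop
  endfacet
  facet normal 1.0000 0.0000 0.0000
    outer loop
      vertex 22.0 0.0 0.0
      vertex 22.0 11.0 17.0
      vertex 22.0 0.0 17.0
    endloop
  endfacet
  facet normal 0.0000 1.0000 0.0000
    outer loop
      vertex 22.0 11.0 0.0
      vertex 7.0 11.0 0.0
      vertex 7.0 11.0 17.0
    endloop
  endfacet
  facet normal 0.0000 1.0000 0.0000
    outer loop
      vertex 22.0 11.0 0.0
      vertex 7.0 11.0 17.0
      vertex 22.0 11.0 17.0
    endloop
  endfacet
  facet normal 1.0000 0.0000 0.0000
    outer loop
      vertex 7.0 11.0 0.0
      vertex 7.0 27.0 0.0
      vertex 7.0 27.0 17.0
    endloop
  endfacet
  facet normal 1.0000 0.0000 0.0000
    outer loop
      vertex 7.0 11.0 0.0
      vertex 7.0 27.0 17.0
      vertex 7.0 11.0 17.0
    endloop
  endfacet
  facet normal 0.0000 1.0000 0.0000
    outer loop
      vertex 7.0 27.0 0.0
      vertex 0.0 27.0 0.0
      vertex 0.0 27.0 17.0
    endloop
  endfacet
  facet normal 0.0000 1.0000 0.0000
    outer loop
      vertex 7.0 27.0 0.0
      vertex 0.0 27.0 17.0
      vertex 7.0 27.0 17.0
    endloop
  endfacet
  facet normal -1.0000 0.0000 0.0000
    outer loop
      vertex 0.0 27.0 0.0
      vertex 0.0 0.0 0.0
      vertex 0.0 0.0 17.0
    endloop
  endfacet
  facet normal -1.0000 0.0000 0.0000
    outer loop
      vertex 0.0 27.0 0.0
      vertex 0.0 0.0 17.0
      vertex 0.0 27.0 17.0
    endloop
  endfacet
endsolid part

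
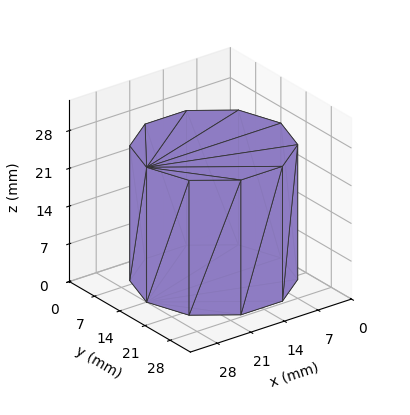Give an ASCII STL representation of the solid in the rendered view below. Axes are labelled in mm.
Reading the render: the shape is a regular 10-sided prism (a cylinder approximated with 10 flat sides), circumscribed radius ≈ 14 mm, height ≈ 25 mm (dimensions read to the nearest mm from the axis ticks). For the STL, each face is triangulated and given an outward normal.

solid part
  facet normal 0.0000 0.0000 -1.0000
    outer loop
      vertex 18.33 27.31 0.00
      vertex 25.33 22.23 0.00
      vertex 28.00 14.00 0.00
    endloop
  endfacet
  facet normal 0.0000 0.0000 -1.0000
    outer loop
      vertex 9.67 27.31 0.00
      vertex 18.33 27.31 0.00
      vertex 28.00 14.00 0.00
    endloop
  endfacet
  facet normal 0.0000 0.0000 -1.0000
    outer loop
      vertex 2.67 22.23 0.00
      vertex 9.67 27.31 0.00
      vertex 28.00 14.00 0.00
    endloop
  endfacet
  facet normal 0.0000 0.0000 -1.0000
    outer loop
      vertex 0.00 14.00 0.00
      vertex 2.67 22.23 0.00
      vertex 28.00 14.00 0.00
    endloop
  endfacet
  facet normal 0.0000 0.0000 -1.0000
    outer loop
      vertex 2.67 5.77 0.00
      vertex 0.00 14.00 0.00
      vertex 28.00 14.00 0.00
    endloop
  endfacet
  facet normal 0.0000 0.0000 -1.0000
    outer loop
      vertex 9.67 0.69 0.00
      vertex 2.67 5.77 0.00
      vertex 28.00 14.00 0.00
    endloop
  endfacet
  facet normal 0.0000 0.0000 -1.0000
    outer loop
      vertex 18.33 0.69 0.00
      vertex 9.67 0.69 0.00
      vertex 28.00 14.00 0.00
    endloop
  endfacet
  facet normal 0.0000 0.0000 -1.0000
    outer loop
      vertex 25.33 5.77 0.00
      vertex 18.33 0.69 0.00
      vertex 28.00 14.00 0.00
    endloop
  endfacet
  facet normal 0.0000 0.0000 1.0000
    outer loop
      vertex 28.00 14.00 25.00
      vertex 25.33 22.23 25.00
      vertex 18.33 27.31 25.00
    endloop
  endfacet
  facet normal 0.0000 0.0000 1.0000
    outer loop
      vertex 28.00 14.00 25.00
      vertex 18.33 27.31 25.00
      vertex 9.67 27.31 25.00
    endloop
  endfacet
  facet normal 0.0000 0.0000 1.0000
    outer loop
      vertex 28.00 14.00 25.00
      vertex 9.67 27.31 25.00
      vertex 2.67 22.23 25.00
    endloop
  endfacet
  facet normal 0.0000 0.0000 1.0000
    outer loop
      vertex 28.00 14.00 25.00
      vertex 2.67 22.23 25.00
      vertex 0.00 14.00 25.00
    endloop
  endfacet
  facet normal 0.0000 0.0000 1.0000
    outer loop
      vertex 28.00 14.00 25.00
      vertex 0.00 14.00 25.00
      vertex 2.67 5.77 25.00
    endloop
  endfacet
  facet normal 0.0000 0.0000 1.0000
    outer loop
      vertex 28.00 14.00 25.00
      vertex 2.67 5.77 25.00
      vertex 9.67 0.69 25.00
    endloop
  endfacet
  facet normal 0.0000 0.0000 1.0000
    outer loop
      vertex 28.00 14.00 25.00
      vertex 9.67 0.69 25.00
      vertex 18.33 0.69 25.00
    endloop
  endfacet
  facet normal 0.0000 0.0000 1.0000
    outer loop
      vertex 28.00 14.00 25.00
      vertex 18.33 0.69 25.00
      vertex 25.33 5.77 25.00
    endloop
  endfacet
  facet normal 0.9512 0.3086 0.0000
    outer loop
      vertex 28.00 14.00 0.00
      vertex 25.33 22.23 0.00
      vertex 25.33 22.23 25.00
    endloop
  endfacet
  facet normal 0.9512 0.3086 0.0000
    outer loop
      vertex 28.00 14.00 0.00
      vertex 25.33 22.23 25.00
      vertex 28.00 14.00 25.00
    endloop
  endfacet
  facet normal 0.5873 0.8093 0.0000
    outer loop
      vertex 25.33 22.23 0.00
      vertex 18.33 27.31 0.00
      vertex 18.33 27.31 25.00
    endloop
  endfacet
  facet normal 0.5873 0.8093 0.0000
    outer loop
      vertex 25.33 22.23 0.00
      vertex 18.33 27.31 25.00
      vertex 25.33 22.23 25.00
    endloop
  endfacet
  facet normal 0.0000 1.0000 0.0000
    outer loop
      vertex 18.33 27.31 0.00
      vertex 9.67 27.31 0.00
      vertex 9.67 27.31 25.00
    endloop
  endfacet
  facet normal 0.0000 1.0000 0.0000
    outer loop
      vertex 18.33 27.31 0.00
      vertex 9.67 27.31 25.00
      vertex 18.33 27.31 25.00
    endloop
  endfacet
  facet normal -0.5873 0.8093 0.0000
    outer loop
      vertex 9.67 27.31 0.00
      vertex 2.67 22.23 0.00
      vertex 2.67 22.23 25.00
    endloop
  endfacet
  facet normal -0.5873 0.8093 0.0000
    outer loop
      vertex 9.67 27.31 0.00
      vertex 2.67 22.23 25.00
      vertex 9.67 27.31 25.00
    endloop
  endfacet
  facet normal -0.9512 0.3086 0.0000
    outer loop
      vertex 2.67 22.23 0.00
      vertex 0.00 14.00 0.00
      vertex 0.00 14.00 25.00
    endloop
  endfacet
  facet normal -0.9512 0.3086 0.0000
    outer loop
      vertex 2.67 22.23 0.00
      vertex 0.00 14.00 25.00
      vertex 2.67 22.23 25.00
    endloop
  endfacet
  facet normal -0.9512 -0.3086 0.0000
    outer loop
      vertex 0.00 14.00 0.00
      vertex 2.67 5.77 0.00
      vertex 2.67 5.77 25.00
    endloop
  endfacet
  facet normal -0.9512 -0.3086 0.0000
    outer loop
      vertex 0.00 14.00 0.00
      vertex 2.67 5.77 25.00
      vertex 0.00 14.00 25.00
    endloop
  endfacet
  facet normal -0.5873 -0.8093 0.0000
    outer loop
      vertex 2.67 5.77 0.00
      vertex 9.67 0.69 0.00
      vertex 9.67 0.69 25.00
    endloop
  endfacet
  facet normal -0.5873 -0.8093 0.0000
    outer loop
      vertex 2.67 5.77 0.00
      vertex 9.67 0.69 25.00
      vertex 2.67 5.77 25.00
    endloop
  endfacet
  facet normal 0.0000 -1.0000 0.0000
    outer loop
      vertex 9.67 0.69 0.00
      vertex 18.33 0.69 0.00
      vertex 18.33 0.69 25.00
    endloop
  endfacet
  facet normal 0.0000 -1.0000 0.0000
    outer loop
      vertex 9.67 0.69 0.00
      vertex 18.33 0.69 25.00
      vertex 9.67 0.69 25.00
    endloop
  endfacet
  facet normal 0.5873 -0.8093 0.0000
    outer loop
      vertex 18.33 0.69 0.00
      vertex 25.33 5.77 0.00
      vertex 25.33 5.77 25.00
    endloop
  endfacet
  facet normal 0.5873 -0.8093 0.0000
    outer loop
      vertex 18.33 0.69 0.00
      vertex 25.33 5.77 25.00
      vertex 18.33 0.69 25.00
    endloop
  endfacet
  facet normal 0.9512 -0.3086 0.0000
    outer loop
      vertex 25.33 5.77 0.00
      vertex 28.00 14.00 0.00
      vertex 28.00 14.00 25.00
    endloop
  endfacet
  facet normal 0.9512 -0.3086 0.0000
    outer loop
      vertex 25.33 5.77 0.00
      vertex 28.00 14.00 25.00
      vertex 25.33 5.77 25.00
    endloop
  endfacet
endsolid part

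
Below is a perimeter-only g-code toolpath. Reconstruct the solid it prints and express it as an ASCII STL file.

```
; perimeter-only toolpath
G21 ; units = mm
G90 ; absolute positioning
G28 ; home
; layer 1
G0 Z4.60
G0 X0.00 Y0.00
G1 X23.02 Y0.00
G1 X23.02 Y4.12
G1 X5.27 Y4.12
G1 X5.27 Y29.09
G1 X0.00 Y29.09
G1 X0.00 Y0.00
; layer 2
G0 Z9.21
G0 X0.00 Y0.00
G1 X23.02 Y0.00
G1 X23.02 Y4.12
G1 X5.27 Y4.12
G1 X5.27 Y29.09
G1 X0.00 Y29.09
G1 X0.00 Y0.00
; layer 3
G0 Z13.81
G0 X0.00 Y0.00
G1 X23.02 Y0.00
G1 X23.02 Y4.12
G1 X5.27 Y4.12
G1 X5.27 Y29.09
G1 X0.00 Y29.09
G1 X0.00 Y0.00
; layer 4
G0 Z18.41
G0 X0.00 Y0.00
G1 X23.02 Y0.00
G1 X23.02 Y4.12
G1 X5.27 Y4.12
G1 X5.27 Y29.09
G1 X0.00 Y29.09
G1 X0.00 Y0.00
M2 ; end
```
solid part
  facet normal 0.0000 0.0000 -1.0000
    outer loop
      vertex 23.02 4.12 0.00
      vertex 23.02 0.00 0.00
      vertex 0.00 0.00 0.00
    endloop
  endfacet
  facet normal 0.0000 0.0000 -1.0000
    outer loop
      vertex 5.27 4.12 0.00
      vertex 23.02 4.12 0.00
      vertex 0.00 0.00 0.00
    endloop
  endfacet
  facet normal 0.0000 0.0000 -1.0000
    outer loop
      vertex 5.27 29.09 0.00
      vertex 5.27 4.12 0.00
      vertex 0.00 0.00 0.00
    endloop
  endfacet
  facet normal 0.0000 0.0000 -1.0000
    outer loop
      vertex 0.00 29.09 0.00
      vertex 5.27 29.09 0.00
      vertex 0.00 0.00 0.00
    endloop
  endfacet
  facet normal 0.0000 0.0000 1.0000
    outer loop
      vertex 0.00 0.00 18.41
      vertex 23.02 0.00 18.41
      vertex 23.02 4.12 18.41
    endloop
  endfacet
  facet normal 0.0000 0.0000 1.0000
    outer loop
      vertex 0.00 0.00 18.41
      vertex 23.02 4.12 18.41
      vertex 5.27 4.12 18.41
    endloop
  endfacet
  facet normal 0.0000 0.0000 1.0000
    outer loop
      vertex 0.00 0.00 18.41
      vertex 5.27 4.12 18.41
      vertex 5.27 29.09 18.41
    endloop
  endfacet
  facet normal 0.0000 0.0000 1.0000
    outer loop
      vertex 0.00 0.00 18.41
      vertex 5.27 29.09 18.41
      vertex 0.00 29.09 18.41
    endloop
  endfacet
  facet normal 0.0000 -1.0000 0.0000
    outer loop
      vertex 0.00 0.00 0.00
      vertex 23.02 0.00 0.00
      vertex 23.02 0.00 18.41
    endloop
  endfacet
  facet normal 0.0000 -1.0000 0.0000
    outer loop
      vertex 0.00 0.00 0.00
      vertex 23.02 0.00 18.41
      vertex 0.00 0.00 18.41
    endloop
  endfacet
  facet normal 1.0000 0.0000 0.0000
    outer loop
      vertex 23.02 0.00 0.00
      vertex 23.02 4.12 0.00
      vertex 23.02 4.12 18.41
    endloop
  endfacet
  facet normal 1.0000 0.0000 0.0000
    outer loop
      vertex 23.02 0.00 0.00
      vertex 23.02 4.12 18.41
      vertex 23.02 0.00 18.41
    endloop
  endfacet
  facet normal 0.0000 1.0000 0.0000
    outer loop
      vertex 23.02 4.12 0.00
      vertex 5.27 4.12 0.00
      vertex 5.27 4.12 18.41
    endloop
  endfacet
  facet normal 0.0000 1.0000 0.0000
    outer loop
      vertex 23.02 4.12 0.00
      vertex 5.27 4.12 18.41
      vertex 23.02 4.12 18.41
    endloop
  endfacet
  facet normal 1.0000 0.0000 0.0000
    outer loop
      vertex 5.27 4.12 0.00
      vertex 5.27 29.09 0.00
      vertex 5.27 29.09 18.41
    endloop
  endfacet
  facet normal 1.0000 0.0000 0.0000
    outer loop
      vertex 5.27 4.12 0.00
      vertex 5.27 29.09 18.41
      vertex 5.27 4.12 18.41
    endloop
  endfacet
  facet normal 0.0000 1.0000 0.0000
    outer loop
      vertex 5.27 29.09 0.00
      vertex 0.00 29.09 0.00
      vertex 0.00 29.09 18.41
    endloop
  endfacet
  facet normal 0.0000 1.0000 0.0000
    outer loop
      vertex 5.27 29.09 0.00
      vertex 0.00 29.09 18.41
      vertex 5.27 29.09 18.41
    endloop
  endfacet
  facet normal -1.0000 0.0000 0.0000
    outer loop
      vertex 0.00 29.09 0.00
      vertex 0.00 0.00 0.00
      vertex 0.00 0.00 18.41
    endloop
  endfacet
  facet normal -1.0000 0.0000 0.0000
    outer loop
      vertex 0.00 29.09 0.00
      vertex 0.00 0.00 18.41
      vertex 0.00 29.09 18.41
    endloop
  endfacet
endsolid part

The G0 Z moves step by Δz≈4.60 mm. Every layer's G1 loop is the same polygon, so the solid is a straight extrusion of it from z=0 to z≈18.4. Closing with flat bottom and top caps and triangulating gives 20 facets — an L-shaped prism: outer 23 × 29.1 mm, arm thicknesses ≈ 4.12 mm (horizontal) and 5.27 mm (vertical), extruded 18.4 mm in z.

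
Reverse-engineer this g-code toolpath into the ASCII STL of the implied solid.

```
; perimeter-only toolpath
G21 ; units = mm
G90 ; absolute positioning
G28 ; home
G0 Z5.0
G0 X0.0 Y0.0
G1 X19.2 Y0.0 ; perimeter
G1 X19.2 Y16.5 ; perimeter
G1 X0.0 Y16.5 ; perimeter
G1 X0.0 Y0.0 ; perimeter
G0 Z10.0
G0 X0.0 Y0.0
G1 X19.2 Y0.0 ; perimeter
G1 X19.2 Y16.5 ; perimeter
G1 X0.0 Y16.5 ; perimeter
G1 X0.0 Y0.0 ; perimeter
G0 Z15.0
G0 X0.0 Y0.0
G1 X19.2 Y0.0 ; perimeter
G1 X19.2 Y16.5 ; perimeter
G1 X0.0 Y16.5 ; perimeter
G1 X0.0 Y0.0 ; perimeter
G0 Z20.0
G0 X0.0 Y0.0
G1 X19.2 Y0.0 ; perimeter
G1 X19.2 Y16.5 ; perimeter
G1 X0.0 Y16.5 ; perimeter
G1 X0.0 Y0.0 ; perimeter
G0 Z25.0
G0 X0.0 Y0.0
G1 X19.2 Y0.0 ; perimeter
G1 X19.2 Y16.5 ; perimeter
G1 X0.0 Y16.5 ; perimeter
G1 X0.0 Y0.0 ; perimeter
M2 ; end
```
solid part
  facet normal 0.0000 0.0000 -1.0000
    outer loop
      vertex 19.2 16.5 0.0
      vertex 19.2 0.0 0.0
      vertex 0.0 0.0 0.0
    endloop
  endfacet
  facet normal 0.0000 0.0000 -1.0000
    outer loop
      vertex 0.0 16.5 0.0
      vertex 19.2 16.5 0.0
      vertex 0.0 0.0 0.0
    endloop
  endfacet
  facet normal 0.0000 0.0000 1.0000
    outer loop
      vertex 0.0 0.0 25.0
      vertex 19.2 0.0 25.0
      vertex 19.2 16.5 25.0
    endloop
  endfacet
  facet normal 0.0000 0.0000 1.0000
    outer loop
      vertex 0.0 0.0 25.0
      vertex 19.2 16.5 25.0
      vertex 0.0 16.5 25.0
    endloop
  endfacet
  facet normal 0.0000 -1.0000 0.0000
    outer loop
      vertex 0.0 0.0 0.0
      vertex 19.2 0.0 0.0
      vertex 19.2 0.0 25.0
    endloop
  endfacet
  facet normal 0.0000 -1.0000 0.0000
    outer loop
      vertex 0.0 0.0 0.0
      vertex 19.2 0.0 25.0
      vertex 0.0 0.0 25.0
    endloop
  endfacet
  facet normal 0.0000 1.0000 0.0000
    outer loop
      vertex 19.2 16.5 25.0
      vertex 19.2 16.5 0.0
      vertex 0.0 16.5 0.0
    endloop
  endfacet
  facet normal 0.0000 1.0000 0.0000
    outer loop
      vertex 0.0 16.5 25.0
      vertex 19.2 16.5 25.0
      vertex 0.0 16.5 0.0
    endloop
  endfacet
  facet normal -1.0000 0.0000 0.0000
    outer loop
      vertex 0.0 16.5 25.0
      vertex 0.0 16.5 0.0
      vertex 0.0 0.0 0.0
    endloop
  endfacet
  facet normal -1.0000 0.0000 0.0000
    outer loop
      vertex 0.0 0.0 25.0
      vertex 0.0 16.5 25.0
      vertex 0.0 0.0 0.0
    endloop
  endfacet
  facet normal 1.0000 0.0000 0.0000
    outer loop
      vertex 19.2 0.0 0.0
      vertex 19.2 16.5 0.0
      vertex 19.2 16.5 25.0
    endloop
  endfacet
  facet normal 1.0000 0.0000 0.0000
    outer loop
      vertex 19.2 0.0 0.0
      vertex 19.2 16.5 25.0
      vertex 19.2 0.0 25.0
    endloop
  endfacet
endsolid part

The G0 Z moves step by Δz≈5.0 mm. Every layer's G1 loop is the same polygon, so the solid is a straight extrusion of it from z=0 to z≈25. Closing with flat bottom and top caps and triangulating gives 12 facets — a rectangular box, roughly 19.2 × 16.5 mm footprint and 25 mm tall.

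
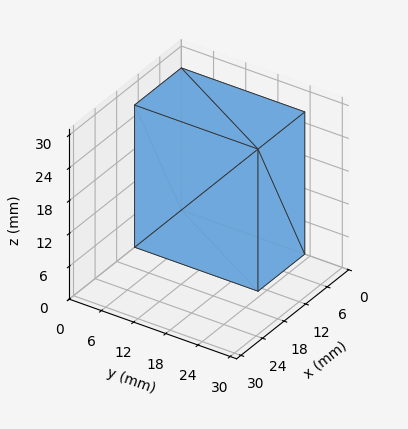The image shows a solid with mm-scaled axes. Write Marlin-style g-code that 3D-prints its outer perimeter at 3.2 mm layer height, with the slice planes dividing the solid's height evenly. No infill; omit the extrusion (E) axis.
Reading the render: the shape is a rectangular box, roughly 13 × 23 mm footprint and 26 mm tall (dimensions read to the nearest mm from the axis ticks). For the g-code, the solid's height is divided into equal slices at the stated Δz and each level perimeter traced with G1 moves after a G0 lift.

; perimeter-only toolpath
G21 ; units = mm
G90 ; absolute positioning
G28 ; home
; layer 1
G0 Z3.2
G0 X0.0 Y0.0
G1 X13.0 Y0.0
G1 X13.0 Y23.0
G1 X0.0 Y23.0
G1 X0.0 Y0.0
; layer 2
G0 Z6.5
G0 X0.0 Y0.0
G1 X13.0 Y0.0
G1 X13.0 Y23.0
G1 X0.0 Y23.0
G1 X0.0 Y0.0
; layer 3
G0 Z9.8
G0 X0.0 Y0.0
G1 X13.0 Y0.0
G1 X13.0 Y23.0
G1 X0.0 Y23.0
G1 X0.0 Y0.0
; layer 4
G0 Z13.0
G0 X0.0 Y0.0
G1 X13.0 Y0.0
G1 X13.0 Y23.0
G1 X0.0 Y23.0
G1 X0.0 Y0.0
; layer 5
G0 Z16.2
G0 X0.0 Y0.0
G1 X13.0 Y0.0
G1 X13.0 Y23.0
G1 X0.0 Y23.0
G1 X0.0 Y0.0
; layer 6
G0 Z19.5
G0 X0.0 Y0.0
G1 X13.0 Y0.0
G1 X13.0 Y23.0
G1 X0.0 Y23.0
G1 X0.0 Y0.0
; layer 7
G0 Z22.8
G0 X0.0 Y0.0
G1 X13.0 Y0.0
G1 X13.0 Y23.0
G1 X0.0 Y23.0
G1 X0.0 Y0.0
; layer 8
G0 Z26.0
G0 X0.0 Y0.0
G1 X13.0 Y0.0
G1 X13.0 Y23.0
G1 X0.0 Y23.0
G1 X0.0 Y0.0
M2 ; end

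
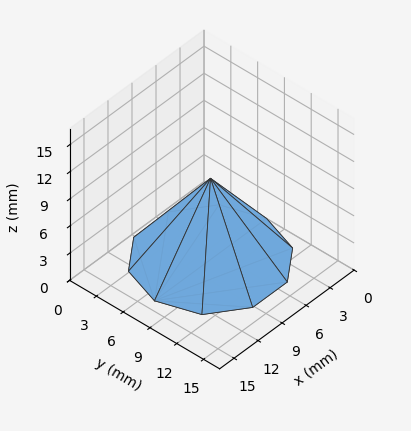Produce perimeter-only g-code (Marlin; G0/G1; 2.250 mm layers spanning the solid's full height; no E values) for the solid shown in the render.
Reading the render: the shape is a regular 10-sided pyramid, base circumscribed radius ≈ 7 mm, apex at z ≈ 9 mm (dimensions read to the nearest mm from the axis ticks). For the g-code, the solid's height is divided into equal slices at the stated Δz and each level perimeter traced with G1 moves after a G0 lift.

; perimeter-only toolpath
G21 ; units = mm
G90 ; absolute positioning
G28 ; home
; layer 1
G0 Z2.250
G0 X12.250 Y7.000
G1 X11.247 Y10.085
G1 X8.622 Y11.993
G1 X5.378 Y11.993
G1 X2.753 Y10.085
G1 X1.750 Y7.000
G1 X2.753 Y3.915
G1 X5.378 Y2.007
G1 X8.622 Y2.007
G1 X11.247 Y3.915
G1 X12.250 Y7.000
; layer 2
G0 Z4.500
G0 X10.500 Y7.000
G1 X9.832 Y9.057
G1 X8.082 Y10.329
G1 X5.918 Y10.329
G1 X4.168 Y9.057
G1 X3.500 Y7.000
G1 X4.168 Y4.943
G1 X5.918 Y3.671
G1 X8.082 Y3.671
G1 X9.832 Y4.943
G1 X10.500 Y7.000
; layer 3
G0 Z6.750
G0 X8.750 Y7.000
G1 X8.416 Y8.029
G1 X7.541 Y8.664
G1 X6.459 Y8.664
G1 X5.584 Y8.029
G1 X5.250 Y7.000
G1 X5.584 Y5.971
G1 X6.459 Y5.336
G1 X7.541 Y5.336
G1 X8.416 Y5.971
G1 X8.750 Y7.000
M2 ; end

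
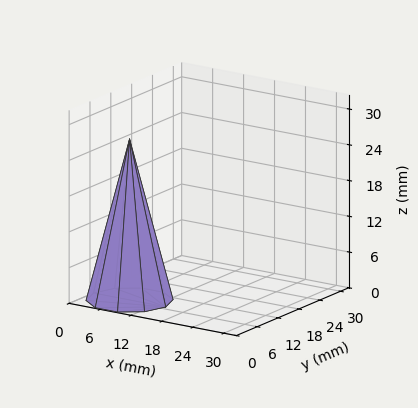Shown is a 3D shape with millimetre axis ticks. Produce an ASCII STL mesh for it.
Reading the render: the shape is a regular 10-sided pyramid, base circumscribed radius ≈ 7 mm, apex at z ≈ 27 mm (dimensions read to the nearest mm from the axis ticks). For the STL, each face is triangulated and given an outward normal.

solid part
  facet normal 0.0000 0.0000 -1.0000
    outer loop
      vertex 9.16 13.66 0.00
      vertex 12.66 11.11 0.00
      vertex 14.00 7.00 0.00
    endloop
  endfacet
  facet normal 0.0000 0.0000 -1.0000
    outer loop
      vertex 4.84 13.66 0.00
      vertex 9.16 13.66 0.00
      vertex 14.00 7.00 0.00
    endloop
  endfacet
  facet normal 0.0000 0.0000 -1.0000
    outer loop
      vertex 1.34 11.11 0.00
      vertex 4.84 13.66 0.00
      vertex 14.00 7.00 0.00
    endloop
  endfacet
  facet normal 0.0000 0.0000 -1.0000
    outer loop
      vertex 0.00 7.00 0.00
      vertex 1.34 11.11 0.00
      vertex 14.00 7.00 0.00
    endloop
  endfacet
  facet normal 0.0000 0.0000 -1.0000
    outer loop
      vertex 1.34 2.89 0.00
      vertex 0.00 7.00 0.00
      vertex 14.00 7.00 0.00
    endloop
  endfacet
  facet normal 0.0000 0.0000 -1.0000
    outer loop
      vertex 4.84 0.34 0.00
      vertex 1.34 2.89 0.00
      vertex 14.00 7.00 0.00
    endloop
  endfacet
  facet normal 0.0000 0.0000 -1.0000
    outer loop
      vertex 9.16 0.34 0.00
      vertex 4.84 0.34 0.00
      vertex 14.00 7.00 0.00
    endloop
  endfacet
  facet normal 0.0000 0.0000 -1.0000
    outer loop
      vertex 12.66 2.89 0.00
      vertex 9.16 0.34 0.00
      vertex 14.00 7.00 0.00
    endloop
  endfacet
  facet normal 0.9231 0.3010 0.2393
    outer loop
      vertex 14.00 7.00 0.00
      vertex 12.66 11.11 0.00
      vertex 7.00 7.00 27.00
    endloop
  endfacet
  facet normal 0.5717 0.7848 0.2393
    outer loop
      vertex 12.66 11.11 0.00
      vertex 9.16 13.66 0.00
      vertex 7.00 7.00 27.00
    endloop
  endfacet
  facet normal 0.0000 0.9709 0.2395
    outer loop
      vertex 9.16 13.66 0.00
      vertex 4.84 13.66 0.00
      vertex 7.00 7.00 27.00
    endloop
  endfacet
  facet normal -0.5717 0.7848 0.2393
    outer loop
      vertex 4.84 13.66 0.00
      vertex 1.34 11.11 0.00
      vertex 7.00 7.00 27.00
    endloop
  endfacet
  facet normal -0.9231 0.3010 0.2393
    outer loop
      vertex 1.34 11.11 0.00
      vertex 0.00 7.00 0.00
      vertex 7.00 7.00 27.00
    endloop
  endfacet
  facet normal -0.9231 -0.3010 0.2393
    outer loop
      vertex 0.00 7.00 0.00
      vertex 1.34 2.89 0.00
      vertex 7.00 7.00 27.00
    endloop
  endfacet
  facet normal -0.5717 -0.7848 0.2393
    outer loop
      vertex 1.34 2.89 0.00
      vertex 4.84 0.34 0.00
      vertex 7.00 7.00 27.00
    endloop
  endfacet
  facet normal 0.0000 -0.9709 0.2395
    outer loop
      vertex 4.84 0.34 0.00
      vertex 9.16 0.34 0.00
      vertex 7.00 7.00 27.00
    endloop
  endfacet
  facet normal 0.5717 -0.7848 0.2393
    outer loop
      vertex 9.16 0.34 0.00
      vertex 12.66 2.89 0.00
      vertex 7.00 7.00 27.00
    endloop
  endfacet
  facet normal 0.9231 -0.3010 0.2393
    outer loop
      vertex 12.66 2.89 0.00
      vertex 14.00 7.00 0.00
      vertex 7.00 7.00 27.00
    endloop
  endfacet
endsolid part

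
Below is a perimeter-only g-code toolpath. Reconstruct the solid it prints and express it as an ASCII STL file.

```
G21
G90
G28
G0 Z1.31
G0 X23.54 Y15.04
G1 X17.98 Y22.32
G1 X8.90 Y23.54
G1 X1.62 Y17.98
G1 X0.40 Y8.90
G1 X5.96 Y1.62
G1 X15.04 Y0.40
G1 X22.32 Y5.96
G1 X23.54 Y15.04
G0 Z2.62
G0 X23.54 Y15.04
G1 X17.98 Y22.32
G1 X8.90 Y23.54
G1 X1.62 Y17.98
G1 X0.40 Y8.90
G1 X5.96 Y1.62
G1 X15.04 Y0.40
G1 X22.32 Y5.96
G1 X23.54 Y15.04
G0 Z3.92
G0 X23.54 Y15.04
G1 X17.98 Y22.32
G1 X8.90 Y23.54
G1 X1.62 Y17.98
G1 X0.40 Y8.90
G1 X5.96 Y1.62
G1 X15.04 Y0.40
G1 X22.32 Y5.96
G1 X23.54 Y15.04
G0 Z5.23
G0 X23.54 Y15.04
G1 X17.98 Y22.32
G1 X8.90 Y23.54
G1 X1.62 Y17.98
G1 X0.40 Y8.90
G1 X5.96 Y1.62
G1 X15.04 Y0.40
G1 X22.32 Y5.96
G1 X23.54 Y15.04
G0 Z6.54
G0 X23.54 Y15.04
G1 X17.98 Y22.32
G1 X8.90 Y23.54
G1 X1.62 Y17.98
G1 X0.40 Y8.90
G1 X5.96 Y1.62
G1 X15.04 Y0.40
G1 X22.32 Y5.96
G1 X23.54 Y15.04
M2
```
solid part
  facet normal 0.0000 0.0000 -1.0000
    outer loop
      vertex 8.90 23.54 0.00
      vertex 17.98 22.32 0.00
      vertex 23.54 15.04 0.00
    endloop
  endfacet
  facet normal 0.0000 0.0000 -1.0000
    outer loop
      vertex 1.62 17.98 0.00
      vertex 8.90 23.54 0.00
      vertex 23.54 15.04 0.00
    endloop
  endfacet
  facet normal 0.0000 0.0000 -1.0000
    outer loop
      vertex 0.40 8.90 0.00
      vertex 1.62 17.98 0.00
      vertex 23.54 15.04 0.00
    endloop
  endfacet
  facet normal 0.0000 0.0000 -1.0000
    outer loop
      vertex 5.96 1.62 0.00
      vertex 0.40 8.90 0.00
      vertex 23.54 15.04 0.00
    endloop
  endfacet
  facet normal 0.0000 0.0000 -1.0000
    outer loop
      vertex 15.04 0.40 0.00
      vertex 5.96 1.62 0.00
      vertex 23.54 15.04 0.00
    endloop
  endfacet
  facet normal 0.0000 0.0000 -1.0000
    outer loop
      vertex 22.32 5.96 0.00
      vertex 15.04 0.40 0.00
      vertex 23.54 15.04 0.00
    endloop
  endfacet
  facet normal 0.0000 0.0000 1.0000
    outer loop
      vertex 23.54 15.04 6.54
      vertex 17.98 22.32 6.54
      vertex 8.90 23.54 6.54
    endloop
  endfacet
  facet normal 0.0000 0.0000 1.0000
    outer loop
      vertex 23.54 15.04 6.54
      vertex 8.90 23.54 6.54
      vertex 1.62 17.98 6.54
    endloop
  endfacet
  facet normal 0.0000 0.0000 1.0000
    outer loop
      vertex 23.54 15.04 6.54
      vertex 1.62 17.98 6.54
      vertex 0.40 8.90 6.54
    endloop
  endfacet
  facet normal 0.0000 0.0000 1.0000
    outer loop
      vertex 23.54 15.04 6.54
      vertex 0.40 8.90 6.54
      vertex 5.96 1.62 6.54
    endloop
  endfacet
  facet normal 0.0000 0.0000 1.0000
    outer loop
      vertex 23.54 15.04 6.54
      vertex 5.96 1.62 6.54
      vertex 15.04 0.40 6.54
    endloop
  endfacet
  facet normal 0.0000 0.0000 1.0000
    outer loop
      vertex 23.54 15.04 6.54
      vertex 15.04 0.40 6.54
      vertex 22.32 5.96 6.54
    endloop
  endfacet
  facet normal 0.7947 0.6070 0.0000
    outer loop
      vertex 23.54 15.04 0.00
      vertex 17.98 22.32 0.00
      vertex 17.98 22.32 6.54
    endloop
  endfacet
  facet normal 0.7947 0.6070 0.0000
    outer loop
      vertex 23.54 15.04 0.00
      vertex 17.98 22.32 6.54
      vertex 23.54 15.04 6.54
    endloop
  endfacet
  facet normal 0.1332 0.9911 0.0000
    outer loop
      vertex 17.98 22.32 0.00
      vertex 8.90 23.54 0.00
      vertex 8.90 23.54 6.54
    endloop
  endfacet
  facet normal 0.1332 0.9911 0.0000
    outer loop
      vertex 17.98 22.32 0.00
      vertex 8.90 23.54 6.54
      vertex 17.98 22.32 6.54
    endloop
  endfacet
  facet normal -0.6070 0.7947 0.0000
    outer loop
      vertex 8.90 23.54 0.00
      vertex 1.62 17.98 0.00
      vertex 1.62 17.98 6.54
    endloop
  endfacet
  facet normal -0.6070 0.7947 0.0000
    outer loop
      vertex 8.90 23.54 0.00
      vertex 1.62 17.98 6.54
      vertex 8.90 23.54 6.54
    endloop
  endfacet
  facet normal -0.9911 0.1332 0.0000
    outer loop
      vertex 1.62 17.98 0.00
      vertex 0.40 8.90 0.00
      vertex 0.40 8.90 6.54
    endloop
  endfacet
  facet normal -0.9911 0.1332 0.0000
    outer loop
      vertex 1.62 17.98 0.00
      vertex 0.40 8.90 6.54
      vertex 1.62 17.98 6.54
    endloop
  endfacet
  facet normal -0.7947 -0.6070 0.0000
    outer loop
      vertex 0.40 8.90 0.00
      vertex 5.96 1.62 0.00
      vertex 5.96 1.62 6.54
    endloop
  endfacet
  facet normal -0.7947 -0.6070 0.0000
    outer loop
      vertex 0.40 8.90 0.00
      vertex 5.96 1.62 6.54
      vertex 0.40 8.90 6.54
    endloop
  endfacet
  facet normal -0.1332 -0.9911 0.0000
    outer loop
      vertex 5.96 1.62 0.00
      vertex 15.04 0.40 0.00
      vertex 15.04 0.40 6.54
    endloop
  endfacet
  facet normal -0.1332 -0.9911 0.0000
    outer loop
      vertex 5.96 1.62 0.00
      vertex 15.04 0.40 6.54
      vertex 5.96 1.62 6.54
    endloop
  endfacet
  facet normal 0.6070 -0.7947 0.0000
    outer loop
      vertex 15.04 0.40 0.00
      vertex 22.32 5.96 0.00
      vertex 22.32 5.96 6.54
    endloop
  endfacet
  facet normal 0.6070 -0.7947 0.0000
    outer loop
      vertex 15.04 0.40 0.00
      vertex 22.32 5.96 6.54
      vertex 15.04 0.40 6.54
    endloop
  endfacet
  facet normal 0.9911 -0.1332 0.0000
    outer loop
      vertex 22.32 5.96 0.00
      vertex 23.54 15.04 0.00
      vertex 23.54 15.04 6.54
    endloop
  endfacet
  facet normal 0.9911 -0.1332 0.0000
    outer loop
      vertex 22.32 5.96 0.00
      vertex 23.54 15.04 6.54
      vertex 22.32 5.96 6.54
    endloop
  endfacet
endsolid part

The G0 Z moves step by Δz≈1.31 mm. Every layer's G1 loop is the same polygon, so the solid is a straight extrusion of it from z=0 to z≈6.54. Closing with flat bottom and top caps and triangulating gives 28 facets — a regular 8-sided prism (a cylinder approximated with 8 flat sides), circumscribed radius ≈ 12 mm, height ≈ 6.54 mm.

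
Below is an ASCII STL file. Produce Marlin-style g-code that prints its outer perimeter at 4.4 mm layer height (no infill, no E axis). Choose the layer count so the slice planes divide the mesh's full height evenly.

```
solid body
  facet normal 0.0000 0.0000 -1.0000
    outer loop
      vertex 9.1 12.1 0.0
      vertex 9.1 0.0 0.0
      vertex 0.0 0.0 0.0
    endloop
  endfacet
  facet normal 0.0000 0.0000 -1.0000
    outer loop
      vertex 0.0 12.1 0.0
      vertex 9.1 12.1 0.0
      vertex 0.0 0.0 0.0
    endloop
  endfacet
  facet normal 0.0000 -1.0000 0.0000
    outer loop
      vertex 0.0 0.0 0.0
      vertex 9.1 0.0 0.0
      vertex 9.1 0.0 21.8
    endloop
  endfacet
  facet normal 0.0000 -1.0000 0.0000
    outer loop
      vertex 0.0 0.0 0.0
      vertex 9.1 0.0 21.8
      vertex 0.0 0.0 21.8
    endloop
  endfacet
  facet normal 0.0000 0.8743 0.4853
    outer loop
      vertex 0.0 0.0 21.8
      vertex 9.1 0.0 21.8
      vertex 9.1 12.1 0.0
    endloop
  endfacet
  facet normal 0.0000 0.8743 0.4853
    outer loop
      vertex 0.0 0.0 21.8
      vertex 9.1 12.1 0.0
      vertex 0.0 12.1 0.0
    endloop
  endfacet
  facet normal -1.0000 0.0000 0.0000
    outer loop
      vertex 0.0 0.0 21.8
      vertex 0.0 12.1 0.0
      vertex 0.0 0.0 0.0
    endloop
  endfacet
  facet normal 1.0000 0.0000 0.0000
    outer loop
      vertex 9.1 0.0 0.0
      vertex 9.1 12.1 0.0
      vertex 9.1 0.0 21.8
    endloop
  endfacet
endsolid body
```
; perimeter-only toolpath
G21 ; units = mm
G90 ; absolute positioning
G28 ; home
; layer 1
G0 Z4.4
G0 X0.0 Y0.0
G1 X9.1 Y0.0
G1 X9.1 Y9.7
G1 X0.0 Y9.7
G1 X0.0 Y0.0
; layer 2
G0 Z8.7
G0 X0.0 Y0.0
G1 X9.1 Y0.0
G1 X9.1 Y7.3
G1 X0.0 Y7.3
G1 X0.0 Y0.0
; layer 3
G0 Z13.1
G0 X0.0 Y0.0
G1 X9.1 Y0.0
G1 X9.1 Y4.8
G1 X0.0 Y4.8
G1 X0.0 Y0.0
; layer 4
G0 Z17.4
G0 X0.0 Y0.0
G1 X9.1 Y0.0
G1 X9.1 Y2.4
G1 X0.0 Y2.4
G1 X0.0 Y0.0
M2 ; end

The solid is a wedge (ramp): 9.1 × 12.1 mm base, rising to 21.8 mm along the y=0 edge and sloping linearly to z=0 at y=12.1. Slicing at Δz = 4.4 mm — 5 equal slices spanning the solid's height, so layer i sits at z = i·h/5 — gives 4 non-empty perimeters. Each is a 4-segment closed polygon; G0 lifts to the layer z and rapids to the start vertex, then G1 traces the edges. The cross-section shrinks linearly with z (the slice at the apex is degenerate and omitted).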